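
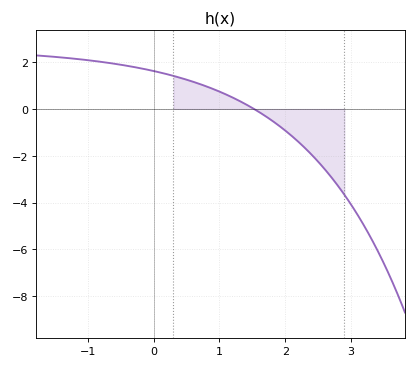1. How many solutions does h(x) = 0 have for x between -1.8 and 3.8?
1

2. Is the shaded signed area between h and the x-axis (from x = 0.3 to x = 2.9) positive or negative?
negative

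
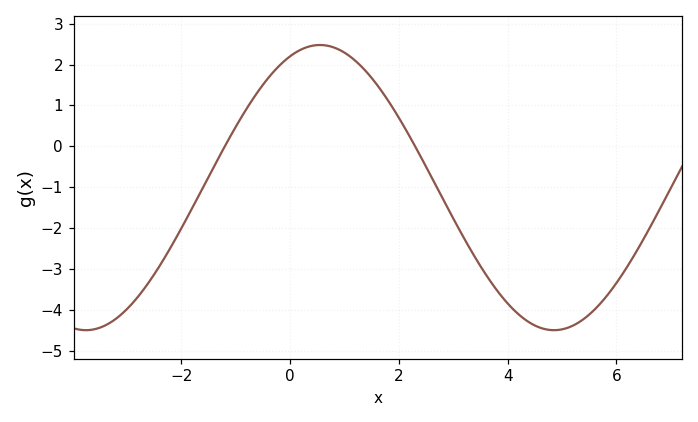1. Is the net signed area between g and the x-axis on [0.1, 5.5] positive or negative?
negative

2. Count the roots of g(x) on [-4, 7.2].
2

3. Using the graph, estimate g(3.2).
-2.3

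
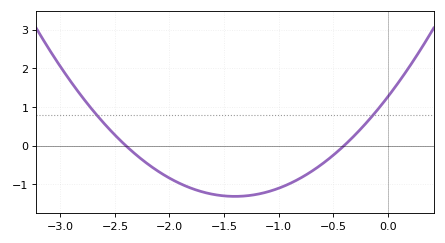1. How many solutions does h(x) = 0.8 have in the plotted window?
2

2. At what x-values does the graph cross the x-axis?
-2.4, -0.4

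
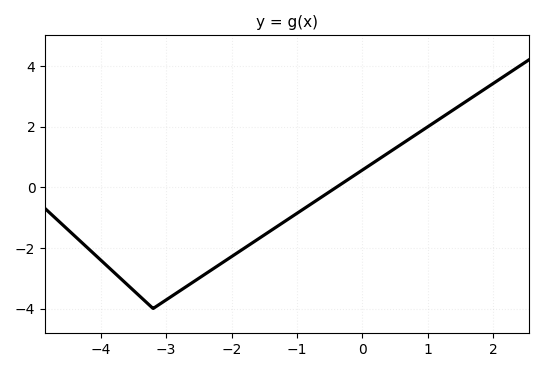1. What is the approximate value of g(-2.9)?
-3.6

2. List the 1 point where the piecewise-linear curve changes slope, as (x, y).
(-3.2, -4)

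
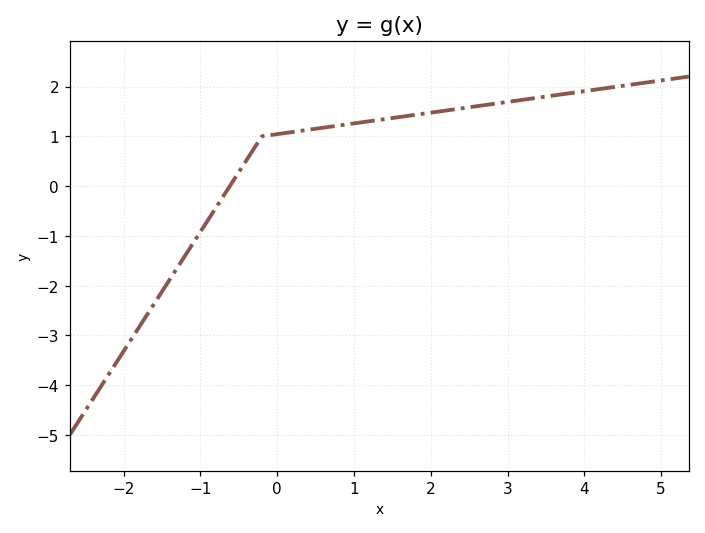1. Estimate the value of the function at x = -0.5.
0.281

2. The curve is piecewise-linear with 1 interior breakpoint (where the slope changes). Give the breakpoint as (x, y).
(-0.2, 1)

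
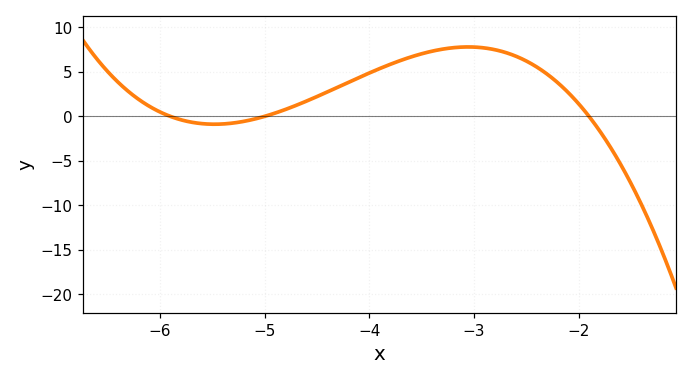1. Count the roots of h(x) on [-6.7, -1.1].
3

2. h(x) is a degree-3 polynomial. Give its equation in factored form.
y = -1.22(x + 5.9)(x + 5)(x + 1.9)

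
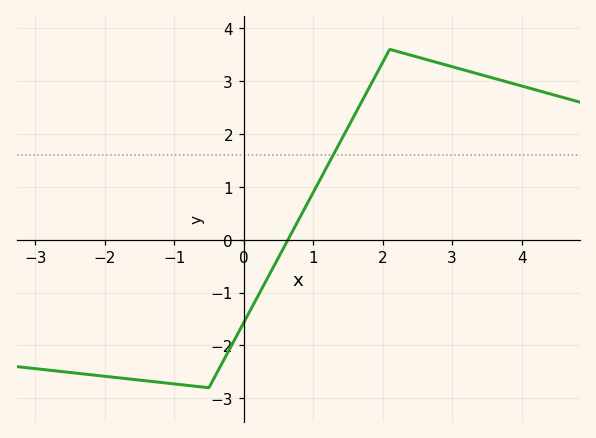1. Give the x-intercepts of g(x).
0.6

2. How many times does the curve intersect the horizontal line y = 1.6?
1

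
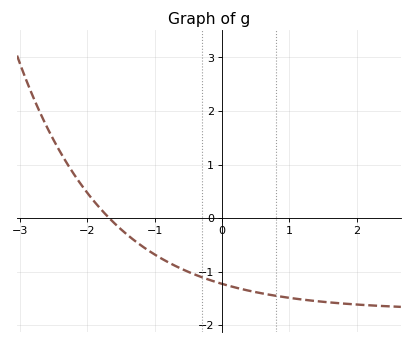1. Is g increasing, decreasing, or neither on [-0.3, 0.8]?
decreasing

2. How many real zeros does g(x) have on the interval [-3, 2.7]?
1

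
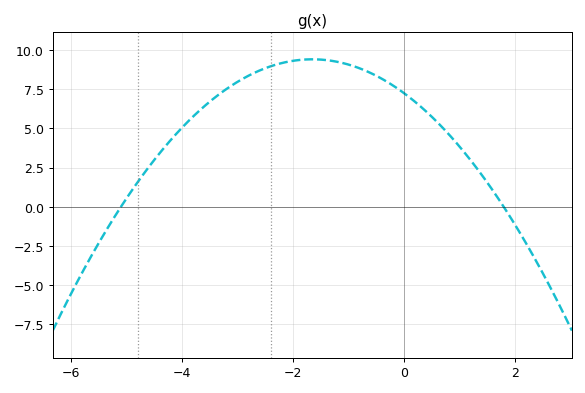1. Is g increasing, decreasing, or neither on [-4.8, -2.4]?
increasing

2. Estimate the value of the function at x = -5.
0.537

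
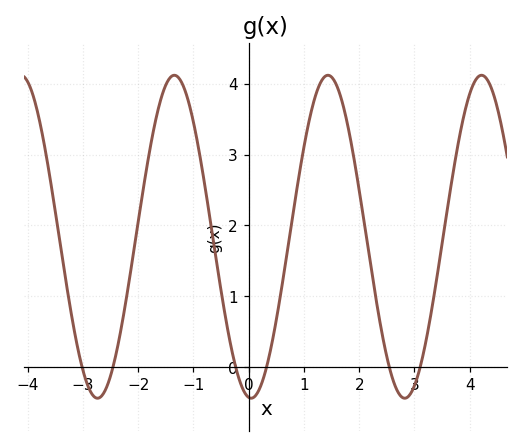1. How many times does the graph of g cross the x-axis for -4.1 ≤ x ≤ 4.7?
6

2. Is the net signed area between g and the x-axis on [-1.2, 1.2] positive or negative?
positive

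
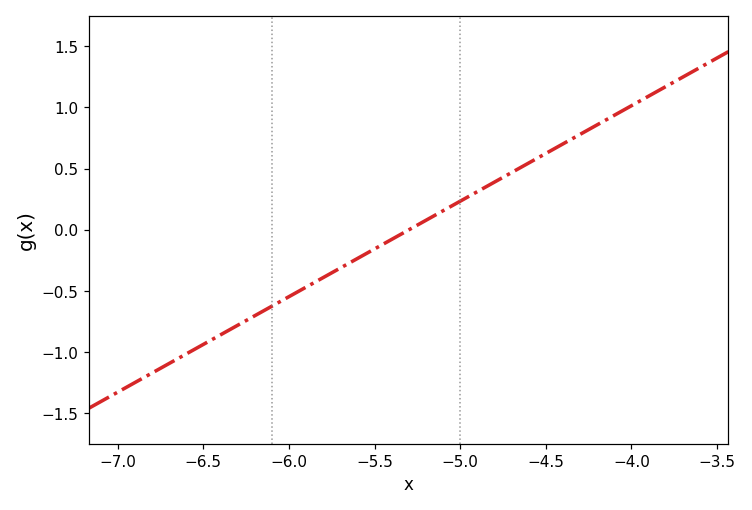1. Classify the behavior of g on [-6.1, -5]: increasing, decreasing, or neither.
increasing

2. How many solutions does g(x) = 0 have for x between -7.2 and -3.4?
1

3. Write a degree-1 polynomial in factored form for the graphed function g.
y = 0.78(x + 5.3)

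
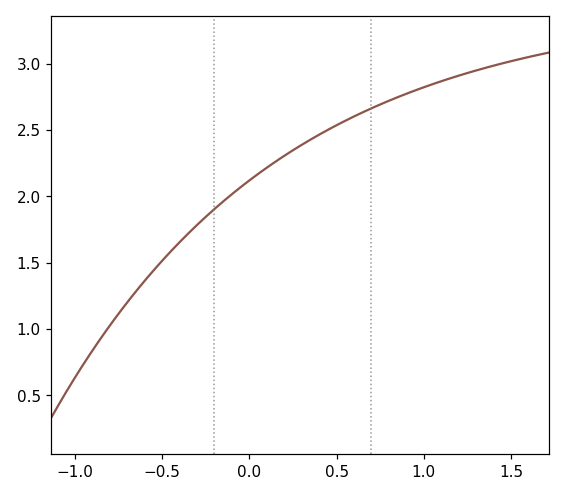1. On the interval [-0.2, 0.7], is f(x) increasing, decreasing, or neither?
increasing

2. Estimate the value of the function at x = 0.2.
2.3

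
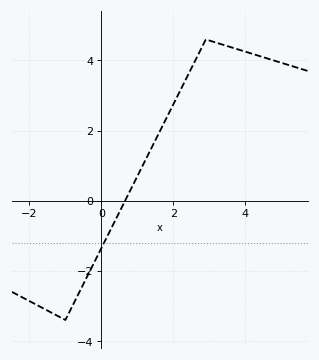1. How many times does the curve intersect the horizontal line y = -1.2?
1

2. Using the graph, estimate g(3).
4.57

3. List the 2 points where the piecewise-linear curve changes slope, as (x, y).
(-1, -3.4); (2.9, 4.6)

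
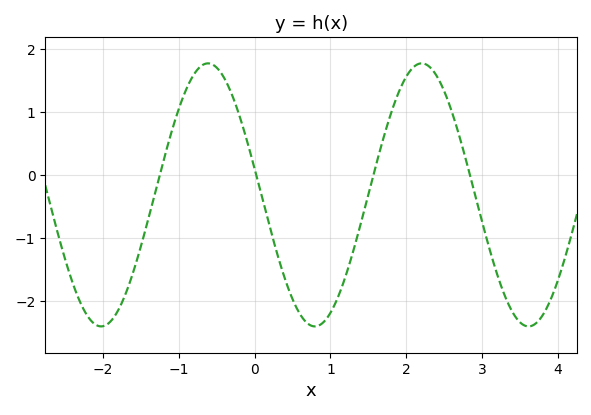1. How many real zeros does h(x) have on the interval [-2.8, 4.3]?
4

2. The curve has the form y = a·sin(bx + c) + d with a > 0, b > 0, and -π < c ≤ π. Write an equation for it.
y = 2.09sin(2.2x + 2.9) - 0.31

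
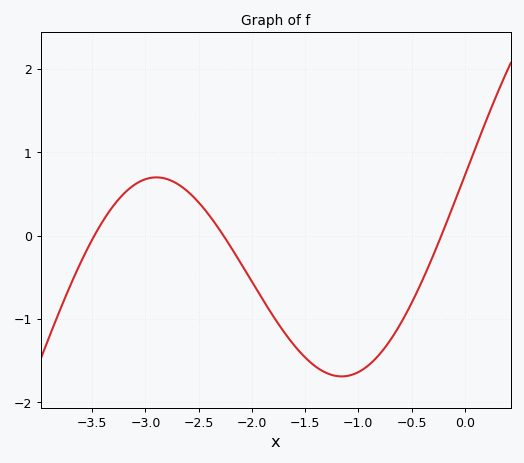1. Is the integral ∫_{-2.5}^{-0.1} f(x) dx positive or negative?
negative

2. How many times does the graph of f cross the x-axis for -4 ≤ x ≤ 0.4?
3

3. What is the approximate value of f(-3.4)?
0.173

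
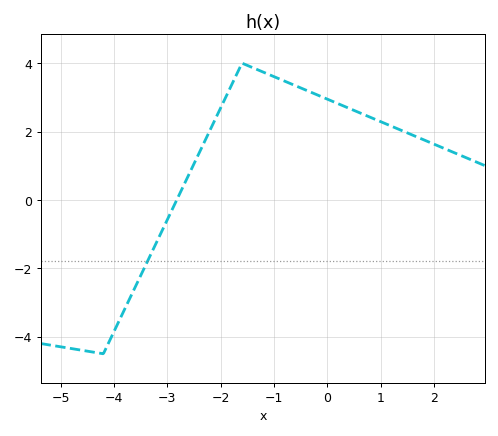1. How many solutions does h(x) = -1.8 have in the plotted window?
1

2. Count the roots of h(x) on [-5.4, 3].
1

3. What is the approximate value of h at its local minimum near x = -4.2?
-4.5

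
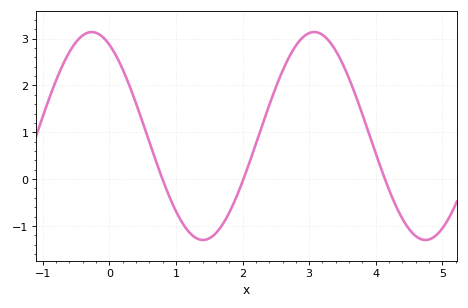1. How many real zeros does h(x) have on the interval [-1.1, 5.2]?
3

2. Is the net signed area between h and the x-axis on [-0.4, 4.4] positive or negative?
positive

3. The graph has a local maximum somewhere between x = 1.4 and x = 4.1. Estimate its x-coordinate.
3.1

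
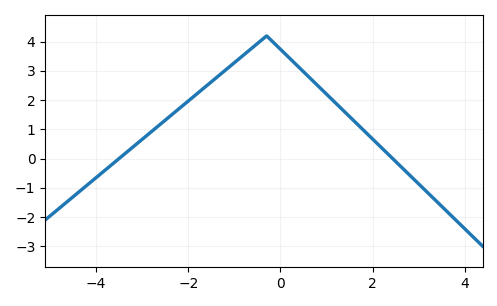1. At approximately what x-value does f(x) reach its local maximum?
-0.4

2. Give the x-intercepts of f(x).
-3.6, 2.4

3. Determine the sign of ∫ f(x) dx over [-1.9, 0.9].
positive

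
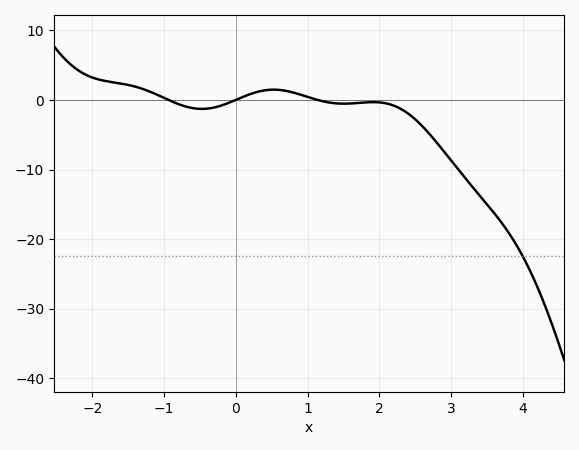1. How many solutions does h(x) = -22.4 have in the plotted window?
1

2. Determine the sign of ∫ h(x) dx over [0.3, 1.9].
positive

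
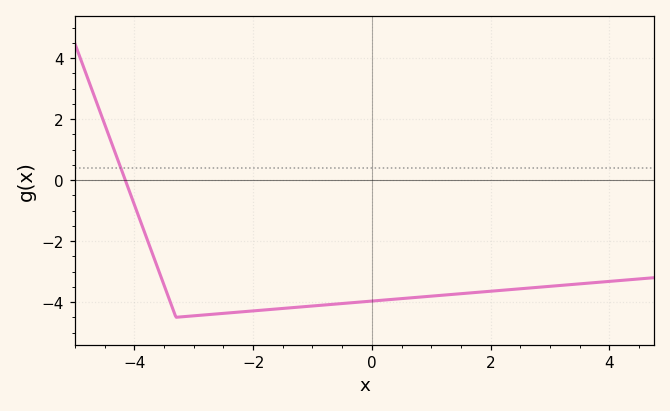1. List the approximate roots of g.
-4.15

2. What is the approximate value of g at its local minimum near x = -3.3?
-4.5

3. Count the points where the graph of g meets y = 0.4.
1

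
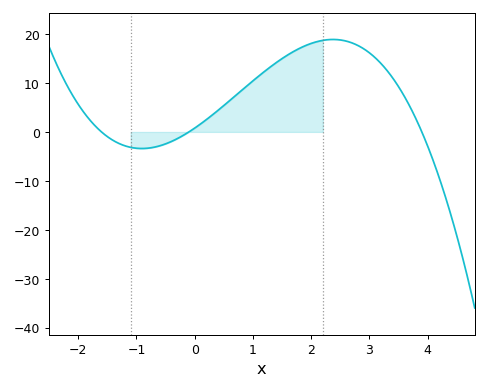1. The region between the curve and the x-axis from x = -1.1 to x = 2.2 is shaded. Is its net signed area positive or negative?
positive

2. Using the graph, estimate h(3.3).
12.6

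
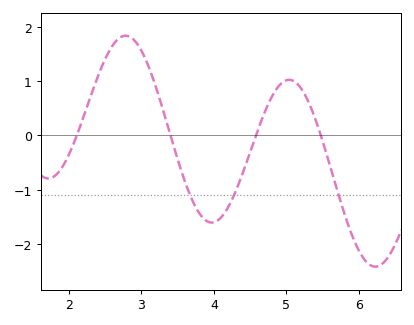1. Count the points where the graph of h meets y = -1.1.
3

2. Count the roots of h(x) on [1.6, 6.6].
4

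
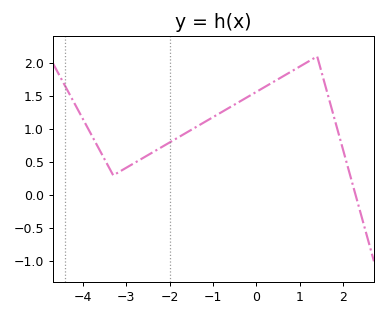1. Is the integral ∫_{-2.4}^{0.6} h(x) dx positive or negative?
positive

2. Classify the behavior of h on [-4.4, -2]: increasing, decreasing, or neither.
neither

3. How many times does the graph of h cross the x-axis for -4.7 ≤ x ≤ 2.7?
1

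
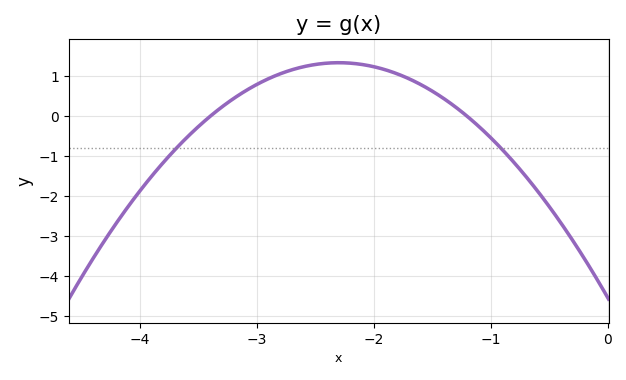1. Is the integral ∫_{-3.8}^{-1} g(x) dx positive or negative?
positive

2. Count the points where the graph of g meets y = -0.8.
2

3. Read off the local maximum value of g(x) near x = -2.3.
1.34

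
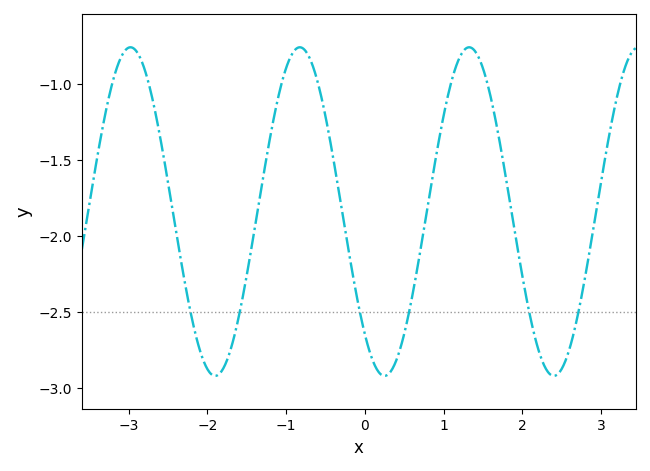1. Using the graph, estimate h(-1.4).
-1.95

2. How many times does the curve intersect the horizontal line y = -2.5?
6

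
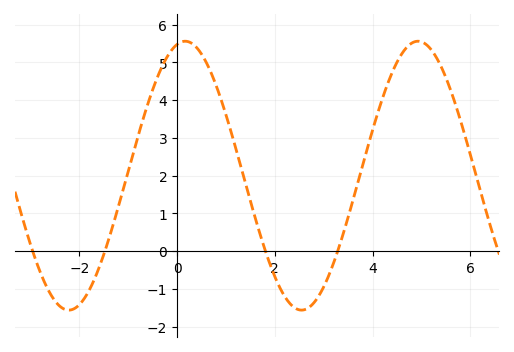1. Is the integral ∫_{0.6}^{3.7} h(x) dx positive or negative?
positive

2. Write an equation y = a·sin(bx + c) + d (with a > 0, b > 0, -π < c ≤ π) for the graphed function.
y = 3.56sin(1.32x + 1.35) + 2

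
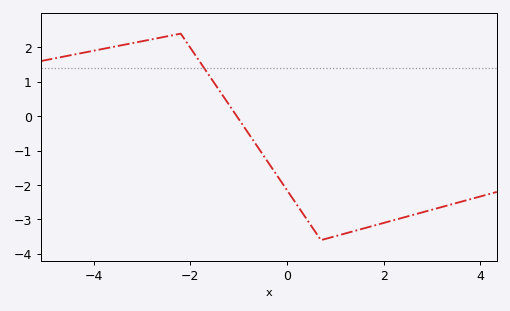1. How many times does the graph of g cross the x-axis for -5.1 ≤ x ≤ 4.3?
1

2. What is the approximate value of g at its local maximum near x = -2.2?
2.4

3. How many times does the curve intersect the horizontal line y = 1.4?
1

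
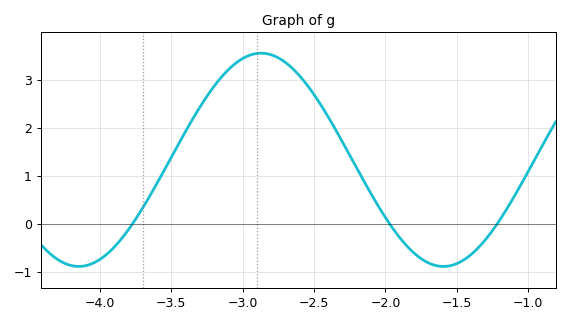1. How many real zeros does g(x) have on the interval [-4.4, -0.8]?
3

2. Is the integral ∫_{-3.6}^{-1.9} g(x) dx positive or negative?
positive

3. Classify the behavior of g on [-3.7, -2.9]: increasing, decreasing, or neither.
increasing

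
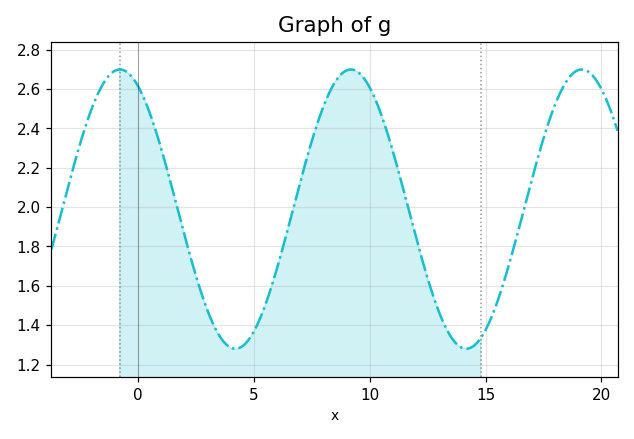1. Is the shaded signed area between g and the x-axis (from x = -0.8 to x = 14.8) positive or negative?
positive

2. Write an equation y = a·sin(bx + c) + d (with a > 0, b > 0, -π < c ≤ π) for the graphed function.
y = 0.71sin(0.63x + 2.1) + 1.99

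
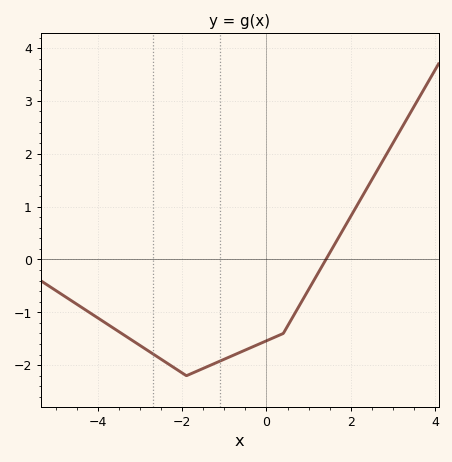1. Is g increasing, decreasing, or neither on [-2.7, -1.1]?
neither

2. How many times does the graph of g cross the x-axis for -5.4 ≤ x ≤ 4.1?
1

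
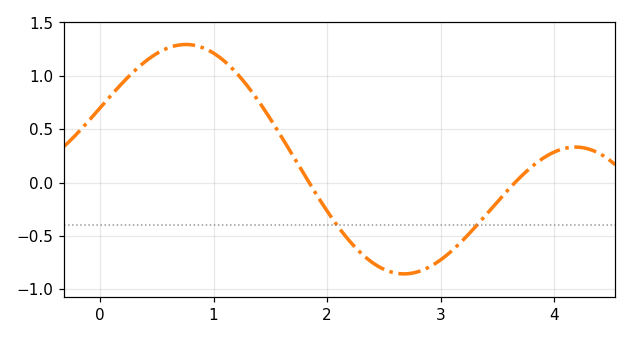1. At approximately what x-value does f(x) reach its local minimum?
2.7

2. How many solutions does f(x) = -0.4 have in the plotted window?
2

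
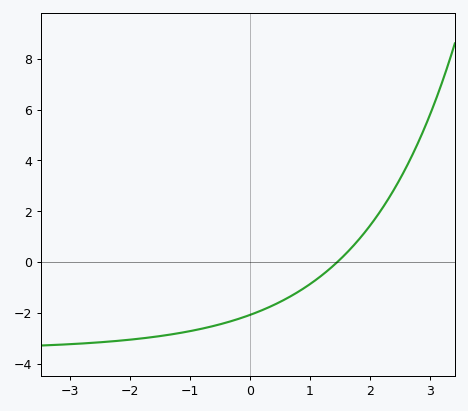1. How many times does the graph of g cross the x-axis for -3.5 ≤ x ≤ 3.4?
1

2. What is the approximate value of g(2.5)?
3.27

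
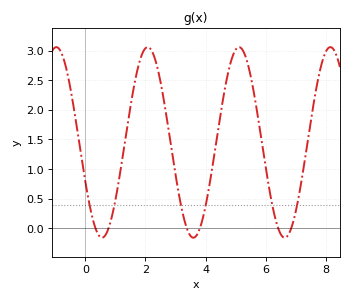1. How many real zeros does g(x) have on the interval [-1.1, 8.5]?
6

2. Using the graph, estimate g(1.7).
2.6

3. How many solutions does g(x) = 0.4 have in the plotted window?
6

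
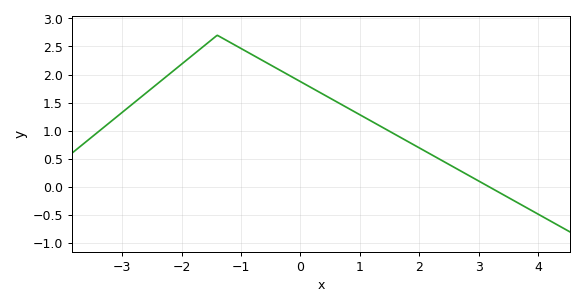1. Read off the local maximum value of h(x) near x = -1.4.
2.7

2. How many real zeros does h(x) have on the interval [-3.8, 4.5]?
1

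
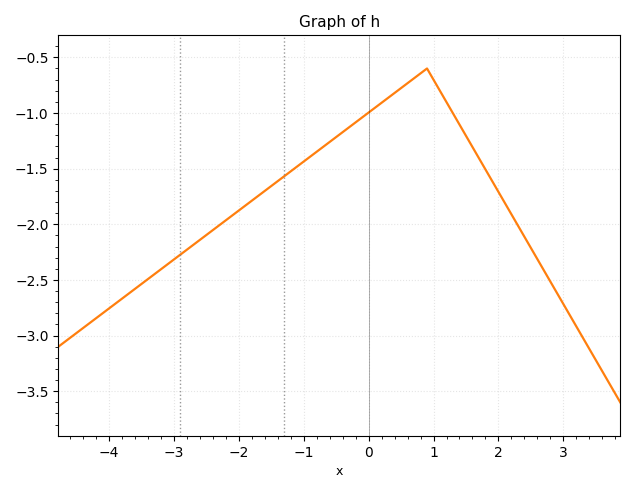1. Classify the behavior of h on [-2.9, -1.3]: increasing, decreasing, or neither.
increasing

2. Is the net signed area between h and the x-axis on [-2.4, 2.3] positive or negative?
negative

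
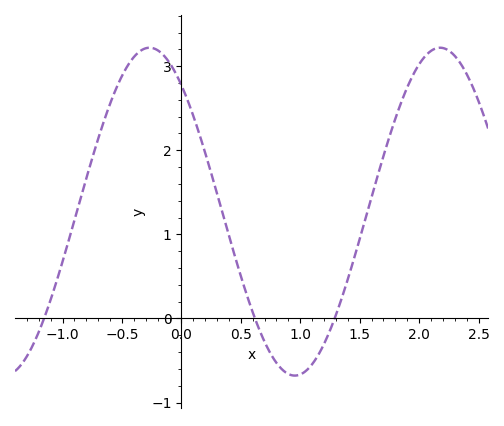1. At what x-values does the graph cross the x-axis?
-1.2, 0.6, 1.3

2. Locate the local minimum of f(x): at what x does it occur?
1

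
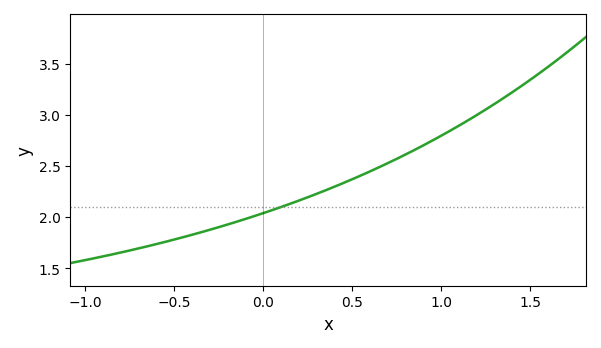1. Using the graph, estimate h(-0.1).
2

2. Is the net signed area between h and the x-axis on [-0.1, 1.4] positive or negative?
positive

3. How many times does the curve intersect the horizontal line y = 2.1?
1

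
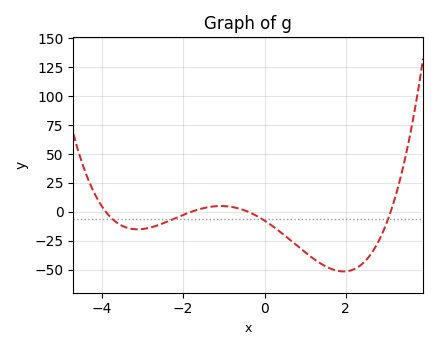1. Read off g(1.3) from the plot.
-45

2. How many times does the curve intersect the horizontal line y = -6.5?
4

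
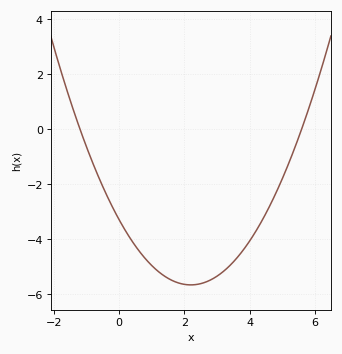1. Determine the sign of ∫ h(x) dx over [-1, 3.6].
negative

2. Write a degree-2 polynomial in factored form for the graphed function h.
y = 0.49(x + 1.2)(x - 5.6)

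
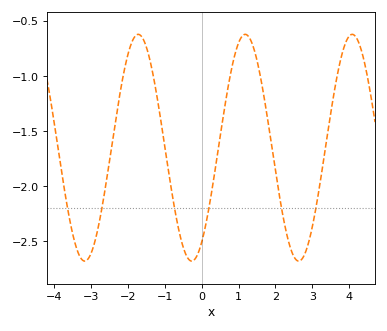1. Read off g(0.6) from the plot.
-1.33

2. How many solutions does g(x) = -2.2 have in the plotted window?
6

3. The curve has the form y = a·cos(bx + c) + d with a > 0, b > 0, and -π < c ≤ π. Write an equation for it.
y = 1.03cos(2.17x - 2.56) - 1.65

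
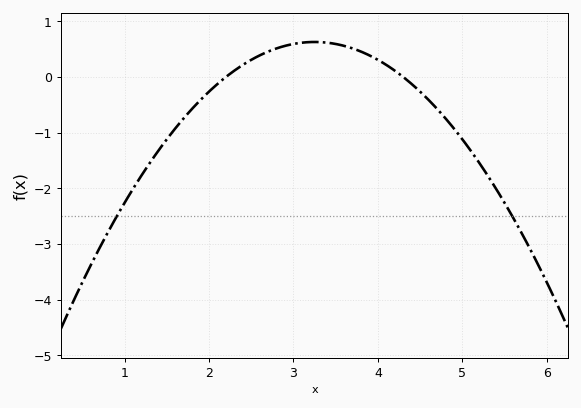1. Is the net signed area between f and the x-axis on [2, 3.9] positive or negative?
positive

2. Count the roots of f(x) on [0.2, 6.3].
2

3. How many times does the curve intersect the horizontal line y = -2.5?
2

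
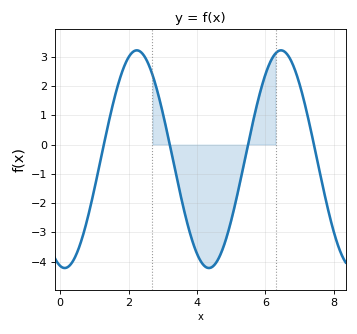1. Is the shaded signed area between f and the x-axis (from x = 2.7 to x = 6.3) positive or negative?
negative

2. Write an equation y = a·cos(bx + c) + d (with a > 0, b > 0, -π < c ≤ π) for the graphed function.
y = 3.72cos(1.5x + 2.9) - 0.5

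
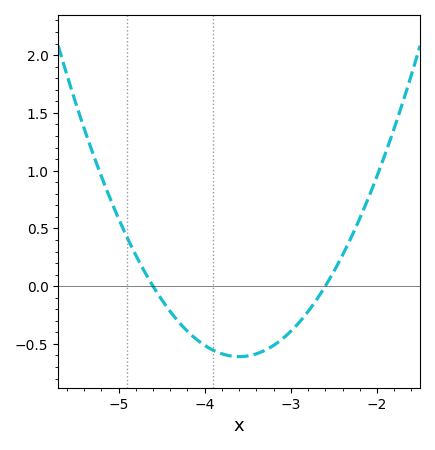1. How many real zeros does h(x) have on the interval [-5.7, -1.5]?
2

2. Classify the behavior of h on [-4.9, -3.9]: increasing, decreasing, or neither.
decreasing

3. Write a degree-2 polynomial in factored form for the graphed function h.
y = 0.61(x + 4.6)(x + 2.6)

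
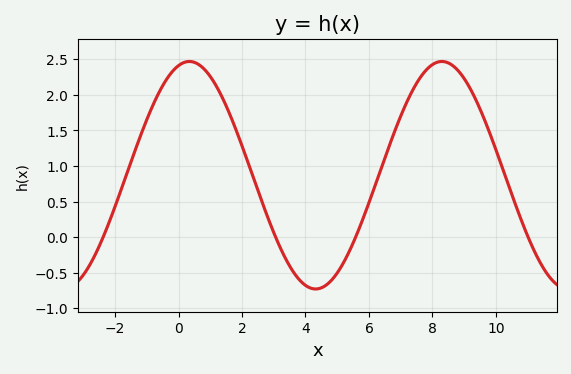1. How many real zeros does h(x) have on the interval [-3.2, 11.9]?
4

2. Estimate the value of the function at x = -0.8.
1.86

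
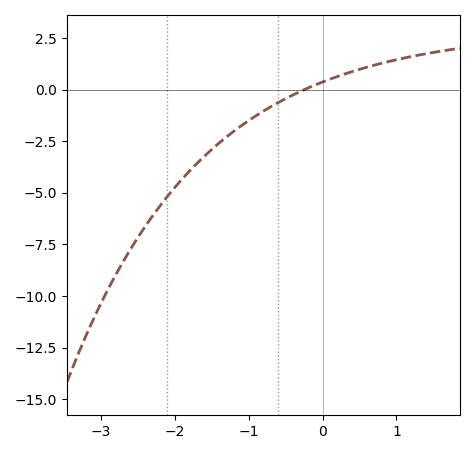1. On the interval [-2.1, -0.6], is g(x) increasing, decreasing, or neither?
increasing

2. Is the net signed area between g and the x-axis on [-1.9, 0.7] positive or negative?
negative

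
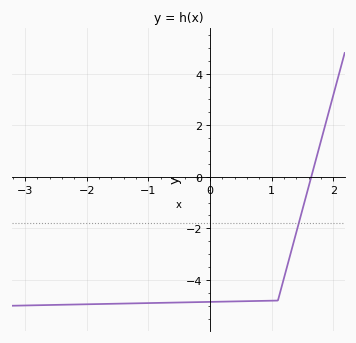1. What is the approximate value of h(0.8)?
-4.81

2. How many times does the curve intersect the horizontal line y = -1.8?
1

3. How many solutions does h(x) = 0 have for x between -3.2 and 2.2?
1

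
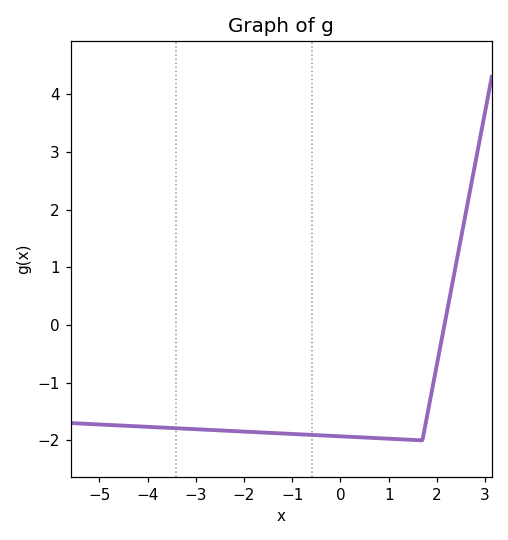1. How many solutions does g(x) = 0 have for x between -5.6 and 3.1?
1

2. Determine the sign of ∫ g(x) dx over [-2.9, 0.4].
negative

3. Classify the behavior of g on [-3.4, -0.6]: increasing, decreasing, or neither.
decreasing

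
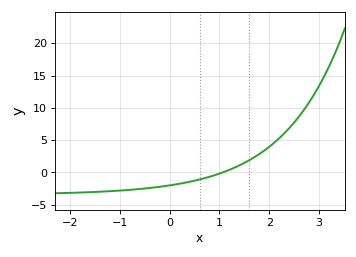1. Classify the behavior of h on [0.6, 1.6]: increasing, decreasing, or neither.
increasing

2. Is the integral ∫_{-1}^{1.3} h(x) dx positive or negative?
negative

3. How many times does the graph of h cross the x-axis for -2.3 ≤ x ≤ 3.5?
1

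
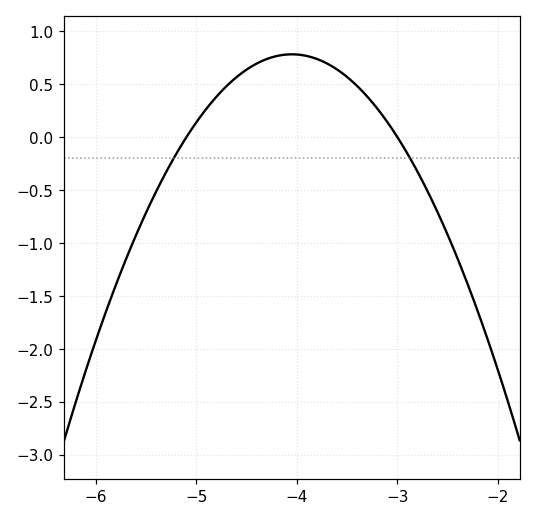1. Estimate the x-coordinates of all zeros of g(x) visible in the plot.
-5.1, -3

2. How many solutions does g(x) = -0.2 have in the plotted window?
2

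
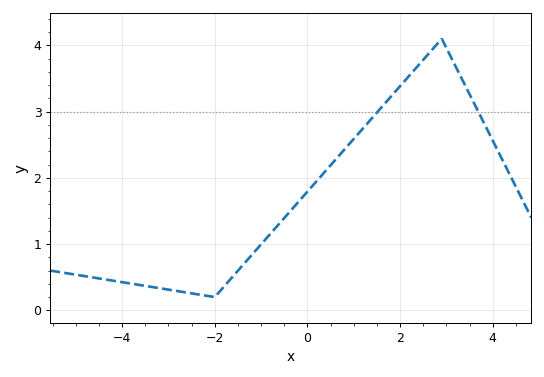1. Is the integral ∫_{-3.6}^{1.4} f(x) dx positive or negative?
positive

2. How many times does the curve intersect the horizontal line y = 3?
2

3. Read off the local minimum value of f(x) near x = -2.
0.2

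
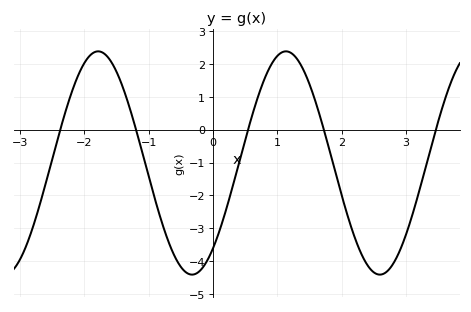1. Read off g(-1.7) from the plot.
2.3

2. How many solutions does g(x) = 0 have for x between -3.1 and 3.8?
5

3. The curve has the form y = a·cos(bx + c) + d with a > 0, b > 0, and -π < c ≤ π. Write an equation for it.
y = 3.4cos(2.1x - 2.4) - 1.01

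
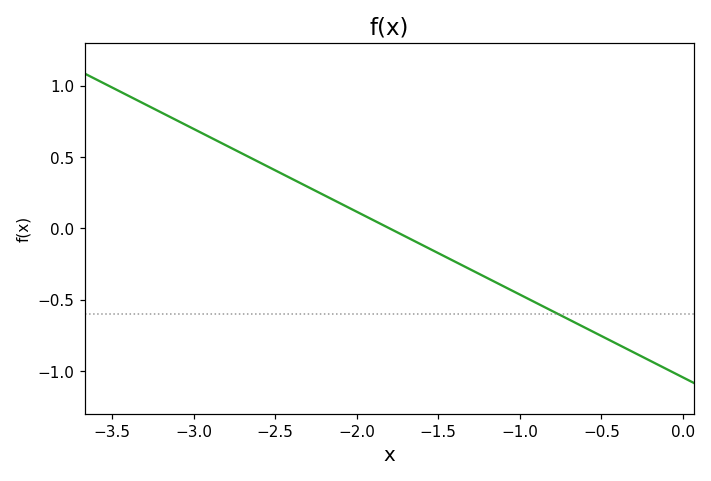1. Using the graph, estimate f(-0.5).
-0.75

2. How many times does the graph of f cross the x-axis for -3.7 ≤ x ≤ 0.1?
1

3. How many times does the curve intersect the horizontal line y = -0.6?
1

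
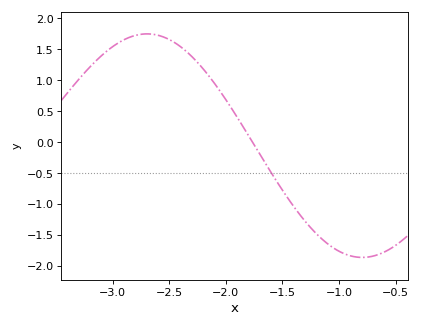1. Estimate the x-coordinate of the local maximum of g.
-2.7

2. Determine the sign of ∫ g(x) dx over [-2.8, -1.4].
positive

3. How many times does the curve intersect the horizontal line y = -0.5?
1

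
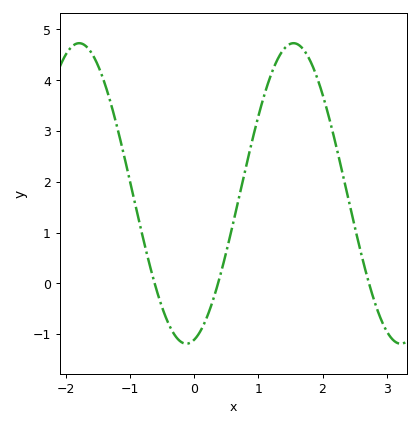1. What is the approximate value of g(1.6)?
4.72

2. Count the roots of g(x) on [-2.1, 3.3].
3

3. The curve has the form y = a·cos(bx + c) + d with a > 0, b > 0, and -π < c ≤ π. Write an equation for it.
y = 2.96cos(1.88x - 2.91) + 1.77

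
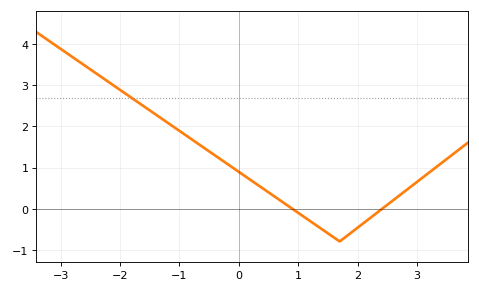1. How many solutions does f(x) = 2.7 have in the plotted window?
1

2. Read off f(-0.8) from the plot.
1.7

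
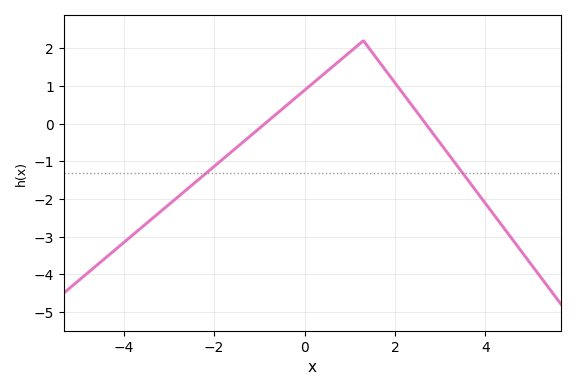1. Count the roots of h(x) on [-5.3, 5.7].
2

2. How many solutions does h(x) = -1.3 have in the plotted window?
2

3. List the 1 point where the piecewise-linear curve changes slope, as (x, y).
(1.3, 2.2)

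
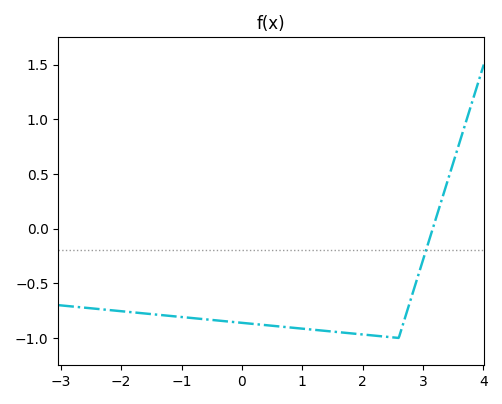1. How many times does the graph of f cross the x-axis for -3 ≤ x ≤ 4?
1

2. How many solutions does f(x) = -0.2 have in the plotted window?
1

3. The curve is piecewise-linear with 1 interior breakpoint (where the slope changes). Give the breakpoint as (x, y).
(2.6, -1)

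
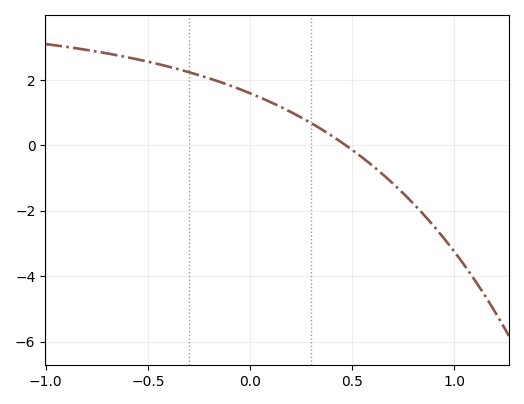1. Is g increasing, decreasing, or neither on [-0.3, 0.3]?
decreasing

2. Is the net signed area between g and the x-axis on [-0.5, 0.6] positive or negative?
positive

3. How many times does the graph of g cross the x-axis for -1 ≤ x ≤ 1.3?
1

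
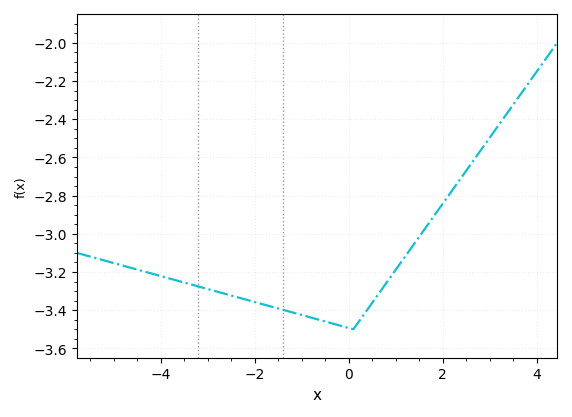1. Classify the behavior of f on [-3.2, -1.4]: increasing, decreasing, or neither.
decreasing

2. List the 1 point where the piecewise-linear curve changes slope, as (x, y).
(0.1, -3.5)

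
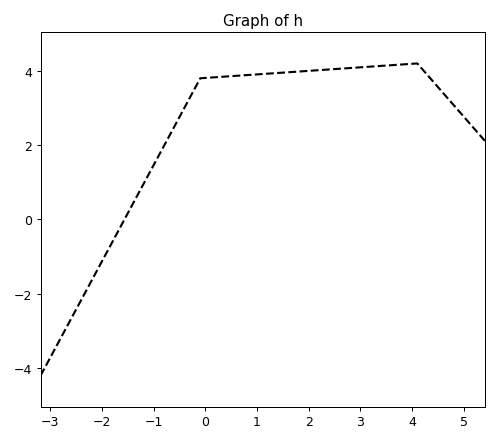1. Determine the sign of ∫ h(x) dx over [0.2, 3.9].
positive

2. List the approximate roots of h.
-1.57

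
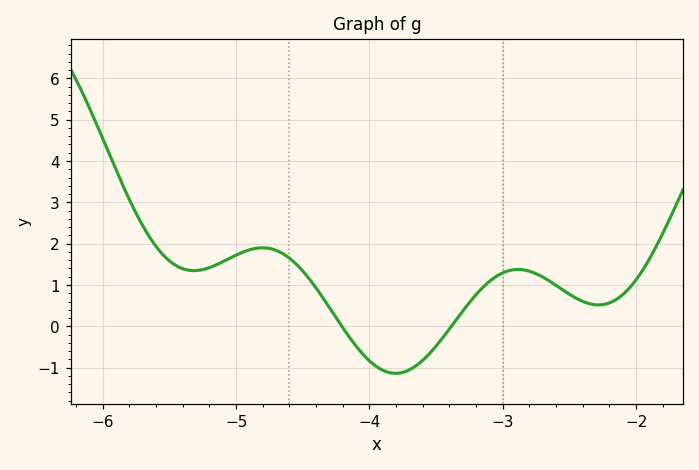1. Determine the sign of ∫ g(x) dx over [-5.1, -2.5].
positive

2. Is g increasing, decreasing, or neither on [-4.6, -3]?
neither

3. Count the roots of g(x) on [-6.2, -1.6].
2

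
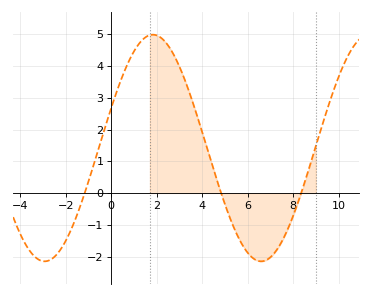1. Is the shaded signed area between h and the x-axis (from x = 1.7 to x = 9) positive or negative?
positive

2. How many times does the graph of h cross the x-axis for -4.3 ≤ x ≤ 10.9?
3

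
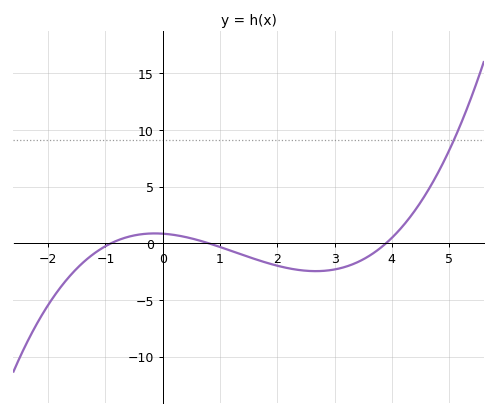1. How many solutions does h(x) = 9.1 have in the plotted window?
1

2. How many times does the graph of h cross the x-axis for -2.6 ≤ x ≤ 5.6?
3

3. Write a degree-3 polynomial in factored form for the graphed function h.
y = 0.3(x + 0.9)(x - 0.8)(x - 3.9)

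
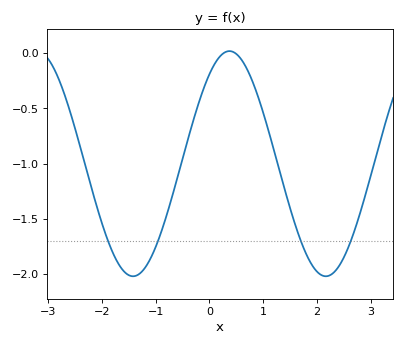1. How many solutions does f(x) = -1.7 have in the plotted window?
4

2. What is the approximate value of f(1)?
-0.55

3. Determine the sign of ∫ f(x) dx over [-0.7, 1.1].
negative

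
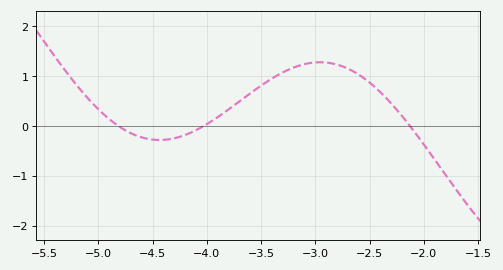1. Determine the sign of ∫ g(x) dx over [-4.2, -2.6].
positive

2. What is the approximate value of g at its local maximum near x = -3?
1.28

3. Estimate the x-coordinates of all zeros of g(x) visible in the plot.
-4.81, -4.03, -2.13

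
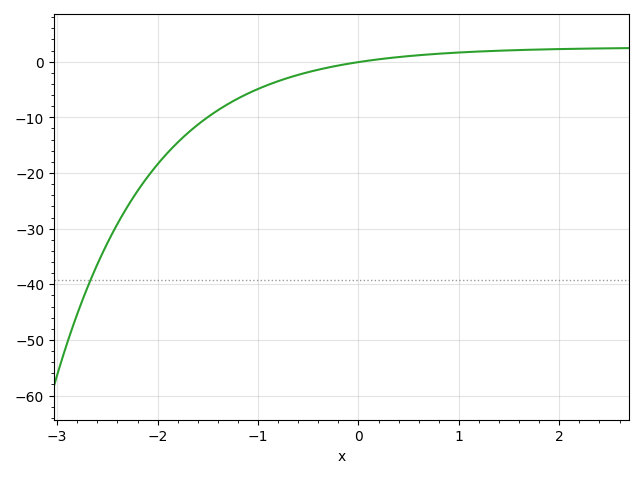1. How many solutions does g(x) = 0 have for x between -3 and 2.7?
1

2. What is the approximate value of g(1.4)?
2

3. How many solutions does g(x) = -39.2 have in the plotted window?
1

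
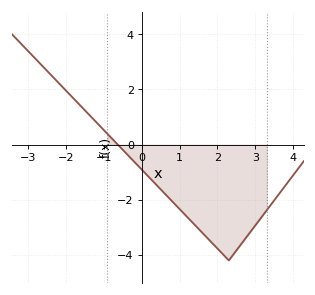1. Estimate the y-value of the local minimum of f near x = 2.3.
-4.2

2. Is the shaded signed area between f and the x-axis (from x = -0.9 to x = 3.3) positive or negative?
negative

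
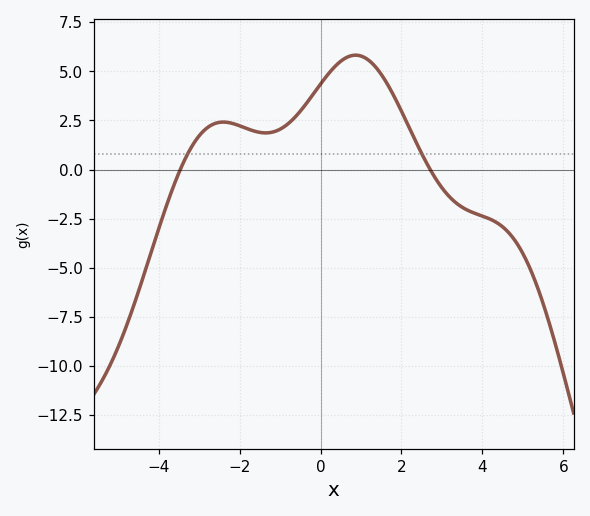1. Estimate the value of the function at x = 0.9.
6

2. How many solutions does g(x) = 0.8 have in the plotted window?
2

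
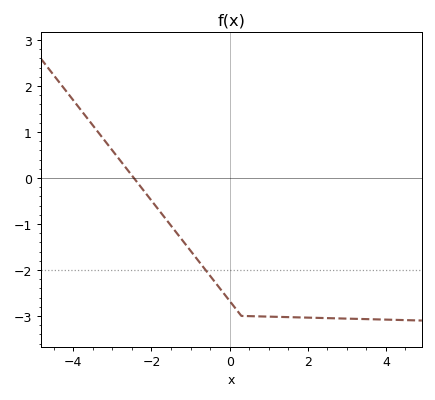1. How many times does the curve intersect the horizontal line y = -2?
1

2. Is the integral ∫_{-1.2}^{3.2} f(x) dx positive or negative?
negative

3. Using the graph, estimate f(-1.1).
-1.47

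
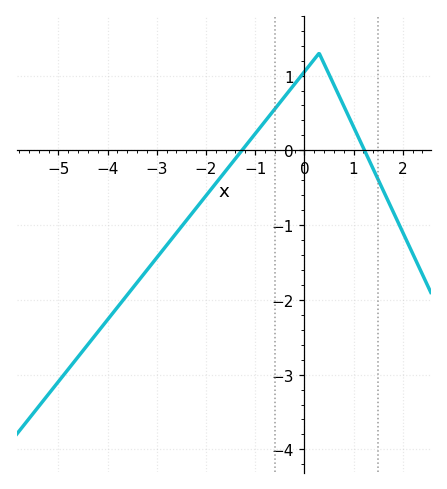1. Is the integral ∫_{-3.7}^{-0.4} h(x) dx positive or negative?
negative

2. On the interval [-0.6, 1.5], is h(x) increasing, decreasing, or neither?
neither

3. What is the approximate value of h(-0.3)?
0.803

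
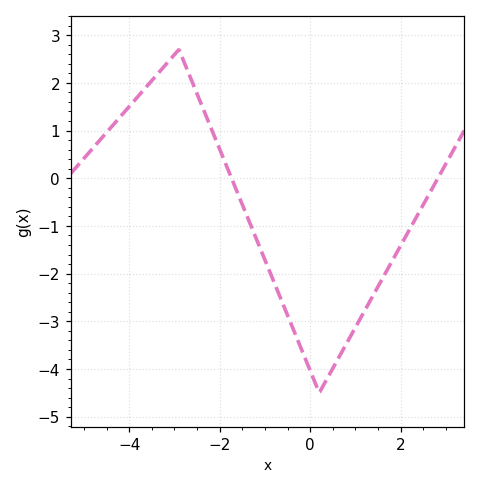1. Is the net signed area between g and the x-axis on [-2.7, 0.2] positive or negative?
negative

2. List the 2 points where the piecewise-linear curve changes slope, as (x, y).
(-2.9, 2.7); (0.2, -4.5)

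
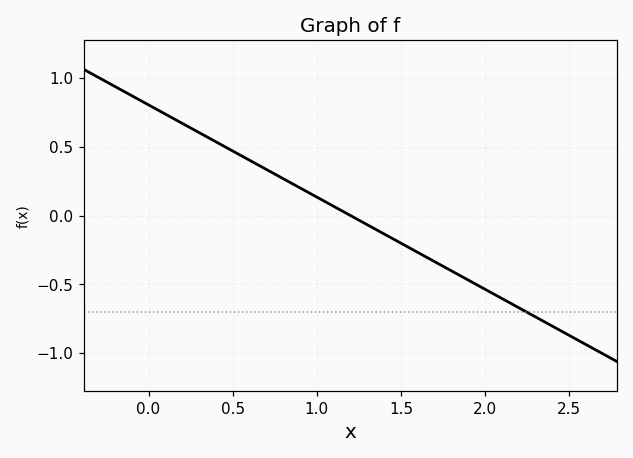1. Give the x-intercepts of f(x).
1.2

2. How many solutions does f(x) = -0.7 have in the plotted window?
1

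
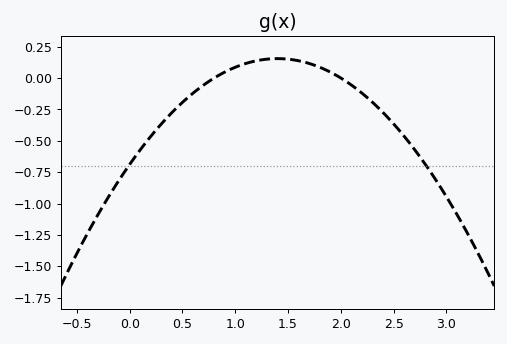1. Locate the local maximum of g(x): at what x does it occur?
1.4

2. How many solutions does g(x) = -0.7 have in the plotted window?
2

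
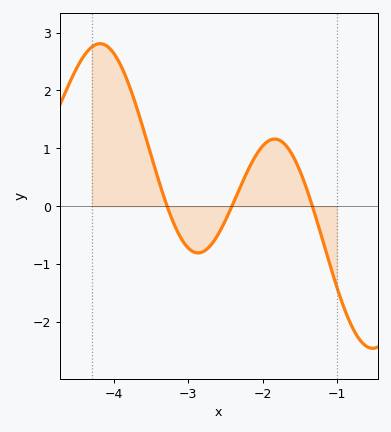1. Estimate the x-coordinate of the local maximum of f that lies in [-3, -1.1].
-1.8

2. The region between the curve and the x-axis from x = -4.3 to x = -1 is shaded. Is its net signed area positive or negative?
positive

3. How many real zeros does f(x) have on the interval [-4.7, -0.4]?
3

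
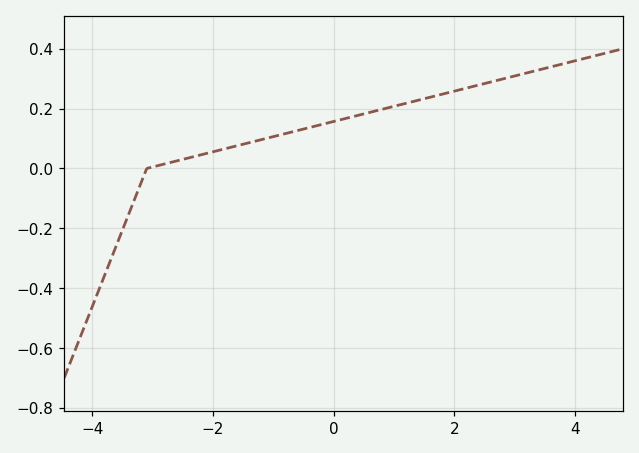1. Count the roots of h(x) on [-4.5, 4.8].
1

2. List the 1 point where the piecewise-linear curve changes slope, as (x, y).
(-3.1, 0)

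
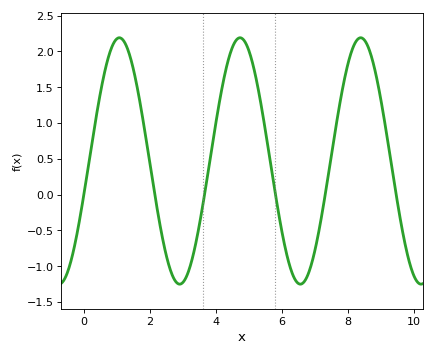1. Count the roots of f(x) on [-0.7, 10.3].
6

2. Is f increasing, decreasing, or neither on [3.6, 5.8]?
neither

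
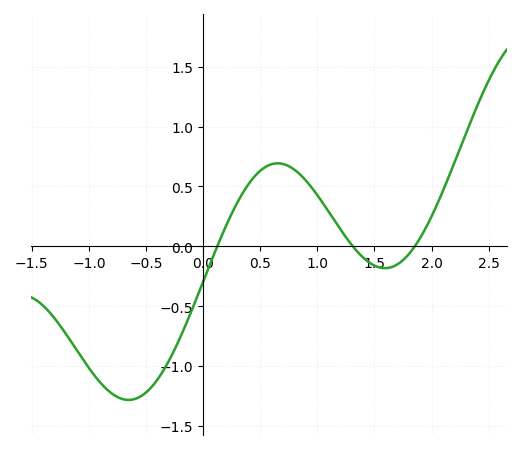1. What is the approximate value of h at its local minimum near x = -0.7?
-1.28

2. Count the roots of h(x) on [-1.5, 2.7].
3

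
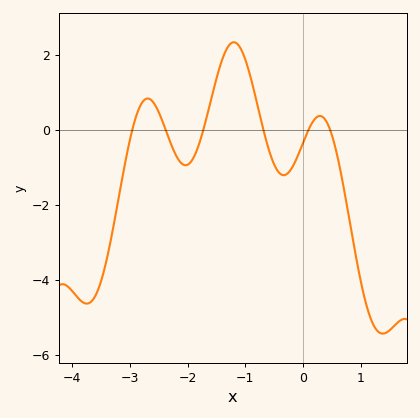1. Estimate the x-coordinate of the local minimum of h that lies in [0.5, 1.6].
1.4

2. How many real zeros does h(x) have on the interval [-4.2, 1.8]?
6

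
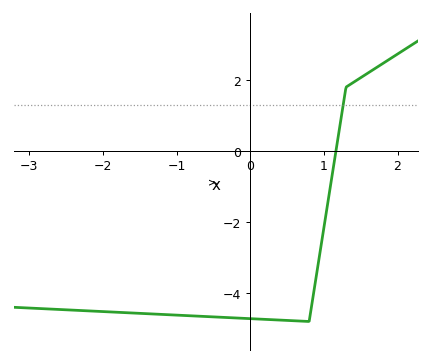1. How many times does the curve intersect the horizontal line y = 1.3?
1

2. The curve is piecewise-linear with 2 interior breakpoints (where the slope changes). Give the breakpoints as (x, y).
(0.8, -4.8); (1.3, 1.8)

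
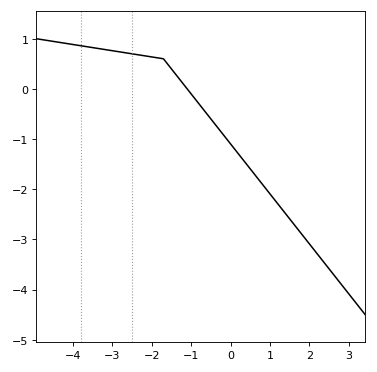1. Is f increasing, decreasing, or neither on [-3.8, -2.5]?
decreasing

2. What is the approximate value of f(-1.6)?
0.5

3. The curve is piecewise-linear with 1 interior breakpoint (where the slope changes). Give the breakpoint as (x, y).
(-1.7, 0.6)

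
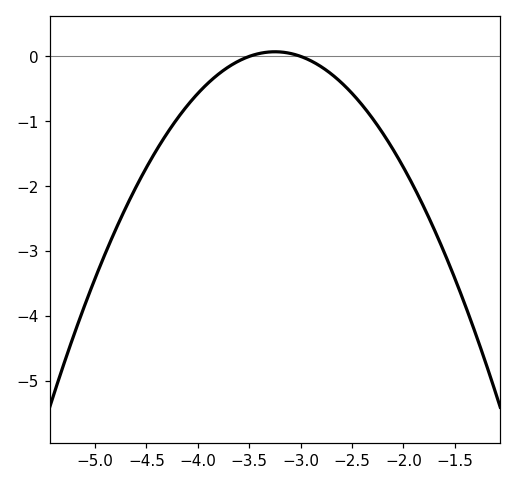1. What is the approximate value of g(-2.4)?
-0.752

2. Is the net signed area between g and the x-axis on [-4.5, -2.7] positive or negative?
negative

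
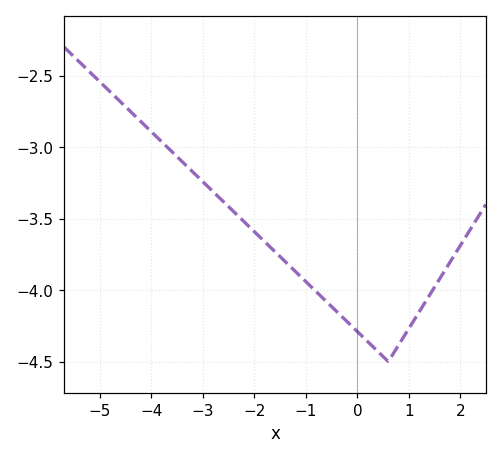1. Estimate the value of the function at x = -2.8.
-3.31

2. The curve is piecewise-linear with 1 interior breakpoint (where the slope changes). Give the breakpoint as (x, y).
(0.6, -4.5)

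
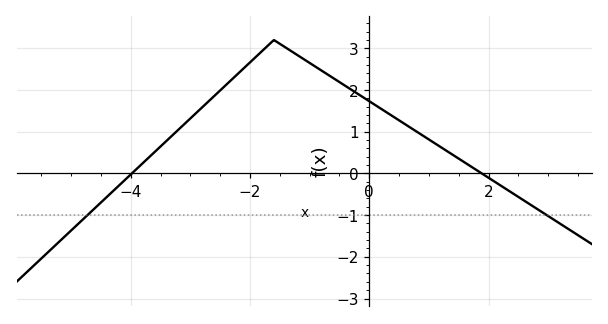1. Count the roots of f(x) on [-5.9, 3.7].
2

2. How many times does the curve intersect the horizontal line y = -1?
2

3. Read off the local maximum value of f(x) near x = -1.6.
3.2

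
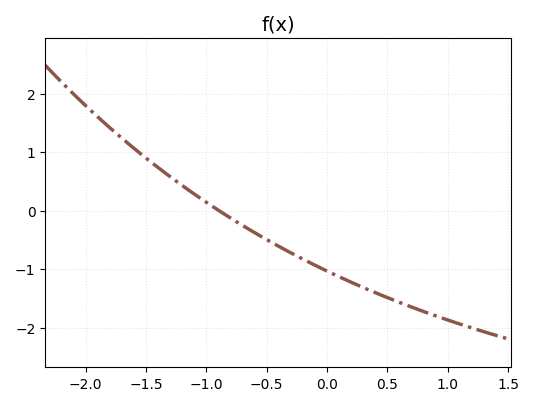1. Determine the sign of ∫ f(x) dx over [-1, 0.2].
negative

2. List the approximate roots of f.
-0.894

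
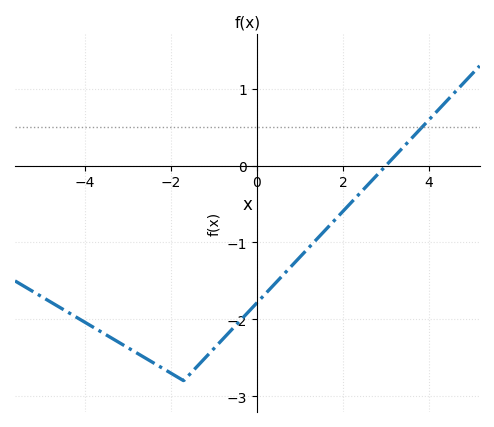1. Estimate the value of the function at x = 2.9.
-0.1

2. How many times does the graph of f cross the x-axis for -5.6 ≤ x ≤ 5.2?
1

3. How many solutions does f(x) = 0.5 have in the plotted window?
1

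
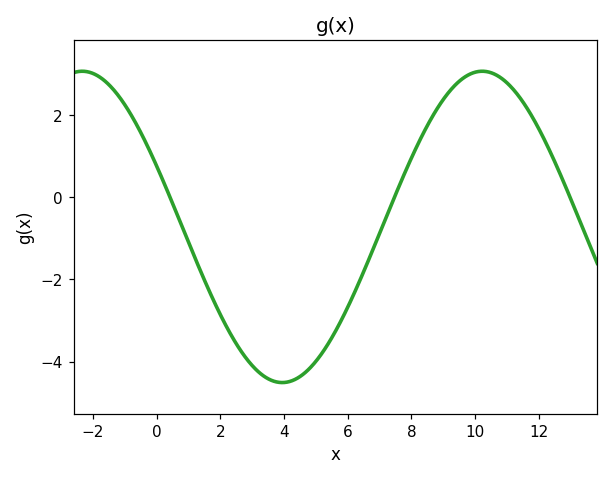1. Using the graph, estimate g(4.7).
-4.2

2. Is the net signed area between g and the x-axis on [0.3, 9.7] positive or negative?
negative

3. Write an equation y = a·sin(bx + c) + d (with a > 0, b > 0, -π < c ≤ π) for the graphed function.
y = 3.79sin(0.5x + 2.7) - 0.72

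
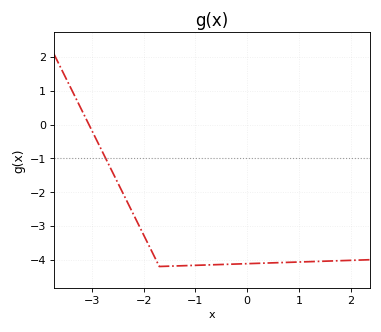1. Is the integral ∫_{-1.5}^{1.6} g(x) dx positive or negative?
negative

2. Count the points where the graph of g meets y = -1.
1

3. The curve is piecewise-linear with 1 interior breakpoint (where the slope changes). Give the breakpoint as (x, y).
(-1.7, -4.2)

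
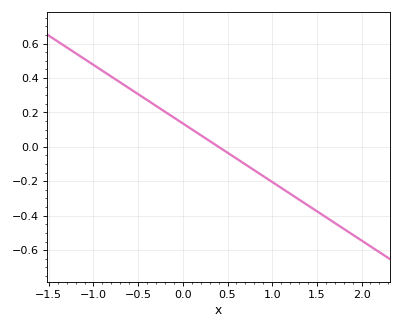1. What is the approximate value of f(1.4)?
-0.34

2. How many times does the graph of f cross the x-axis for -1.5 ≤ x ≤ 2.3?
1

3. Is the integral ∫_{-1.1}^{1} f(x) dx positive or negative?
positive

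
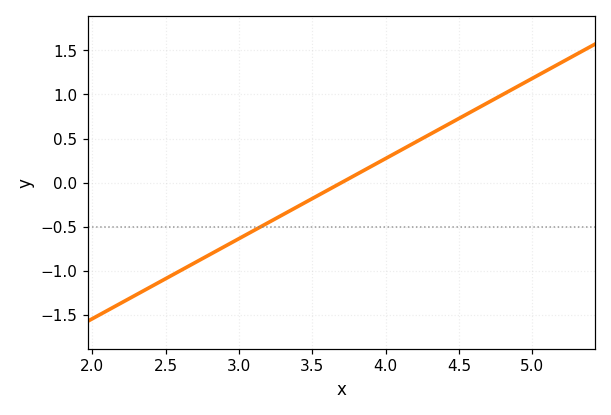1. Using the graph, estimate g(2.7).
-0.91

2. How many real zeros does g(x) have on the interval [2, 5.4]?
1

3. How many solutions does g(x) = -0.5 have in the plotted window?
1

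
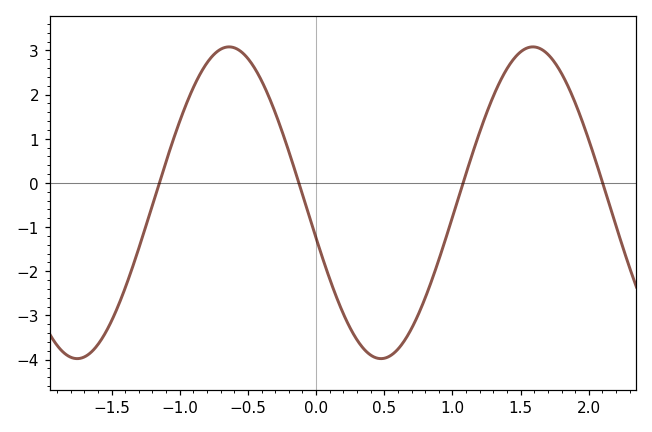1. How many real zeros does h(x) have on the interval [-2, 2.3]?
4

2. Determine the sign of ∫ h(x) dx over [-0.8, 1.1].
negative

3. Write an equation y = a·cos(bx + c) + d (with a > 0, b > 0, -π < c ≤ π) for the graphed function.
y = 3.53cos(2.82x + 1.8) - 0.45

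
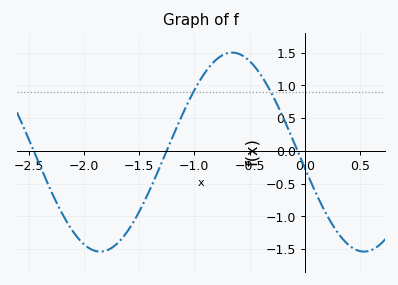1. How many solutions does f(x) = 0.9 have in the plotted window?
2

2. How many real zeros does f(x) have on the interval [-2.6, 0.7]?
3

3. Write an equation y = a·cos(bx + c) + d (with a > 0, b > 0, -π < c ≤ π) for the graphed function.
y = 1.52cos(2.6x + 1.7) - 0.02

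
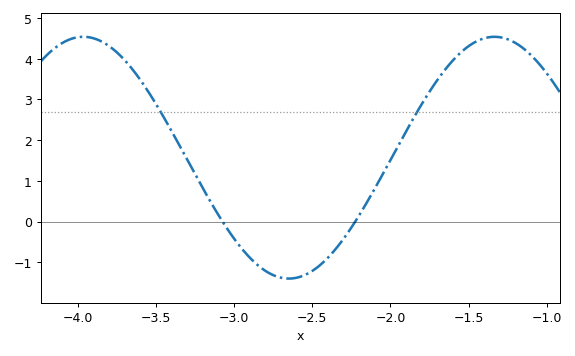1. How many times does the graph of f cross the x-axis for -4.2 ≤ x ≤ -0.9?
2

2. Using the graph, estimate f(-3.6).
3.49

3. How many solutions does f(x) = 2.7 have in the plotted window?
2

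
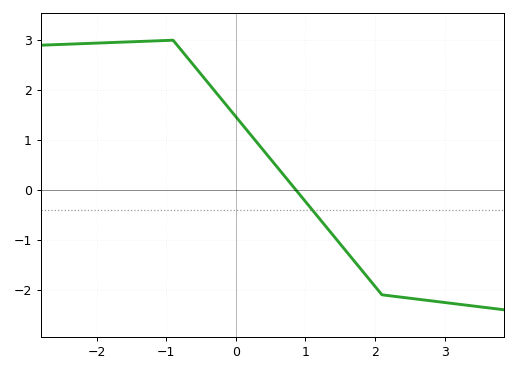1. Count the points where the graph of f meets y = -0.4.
1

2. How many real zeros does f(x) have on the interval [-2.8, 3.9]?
1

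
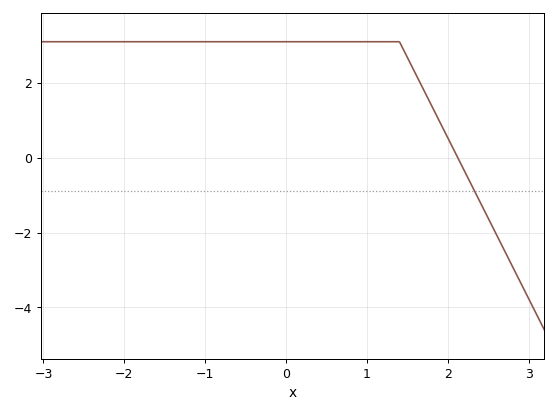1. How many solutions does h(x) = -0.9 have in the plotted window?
1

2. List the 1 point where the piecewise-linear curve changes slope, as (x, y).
(1.4, 3.1)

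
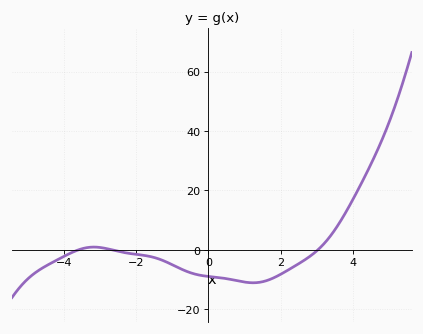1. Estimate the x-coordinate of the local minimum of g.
1.24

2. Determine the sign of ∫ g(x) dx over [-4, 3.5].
negative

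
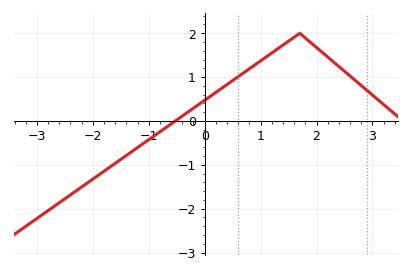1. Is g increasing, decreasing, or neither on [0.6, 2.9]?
neither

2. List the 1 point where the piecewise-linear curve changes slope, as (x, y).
(1.7, 2)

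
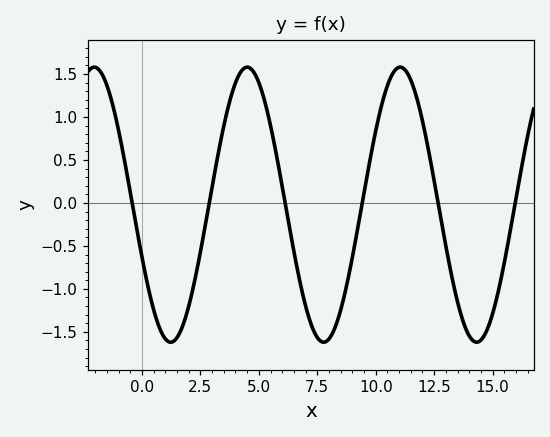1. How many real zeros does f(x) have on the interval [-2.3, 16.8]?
6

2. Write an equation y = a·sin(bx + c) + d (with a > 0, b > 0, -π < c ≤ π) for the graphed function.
y = 1.6sin(0.96x - 2.75) - 0.02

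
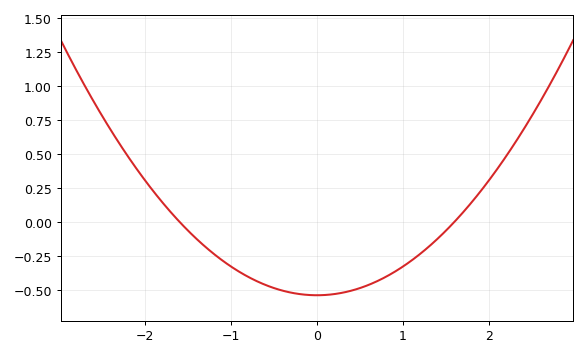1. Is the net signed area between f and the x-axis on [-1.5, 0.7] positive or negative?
negative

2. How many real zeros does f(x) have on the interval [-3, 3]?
2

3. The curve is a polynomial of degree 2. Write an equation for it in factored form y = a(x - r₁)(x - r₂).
y = 0.21(x + 1.6)(x - 1.6)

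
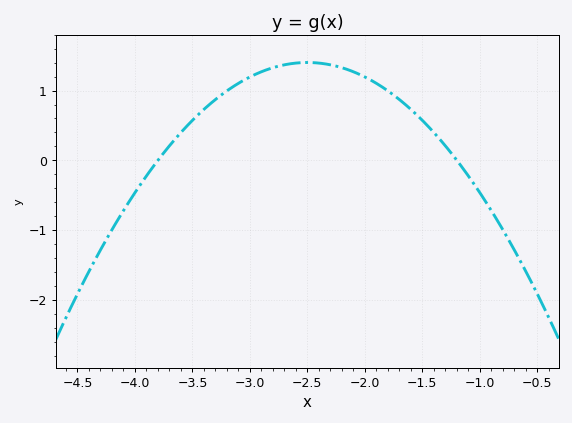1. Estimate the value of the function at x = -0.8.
-1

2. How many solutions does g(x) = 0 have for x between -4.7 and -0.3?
2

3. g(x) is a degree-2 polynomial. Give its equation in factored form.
y = -0.83(x + 3.8)(x + 1.2)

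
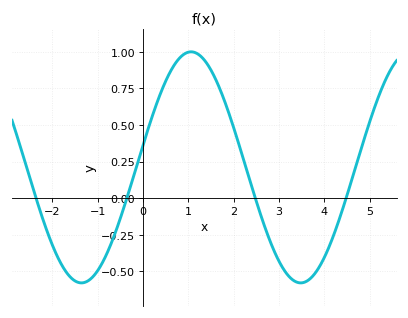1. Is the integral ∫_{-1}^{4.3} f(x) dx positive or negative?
positive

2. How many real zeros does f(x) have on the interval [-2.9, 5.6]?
4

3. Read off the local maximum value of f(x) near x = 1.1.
1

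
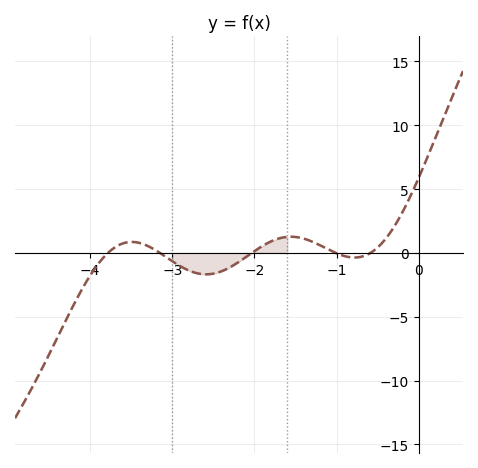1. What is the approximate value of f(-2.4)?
-1.5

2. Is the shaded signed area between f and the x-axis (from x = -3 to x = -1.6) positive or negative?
negative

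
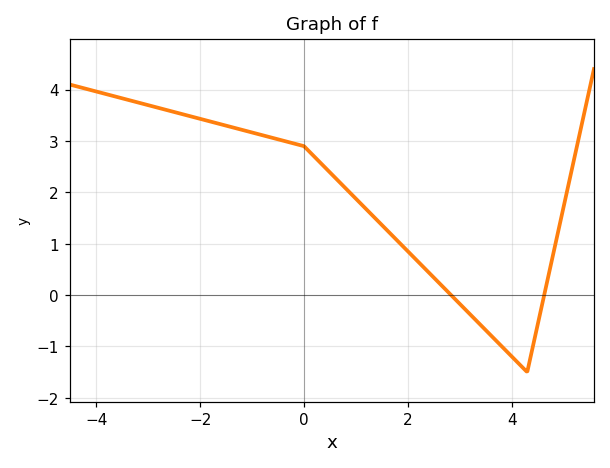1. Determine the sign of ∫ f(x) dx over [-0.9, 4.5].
positive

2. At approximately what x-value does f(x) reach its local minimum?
4.2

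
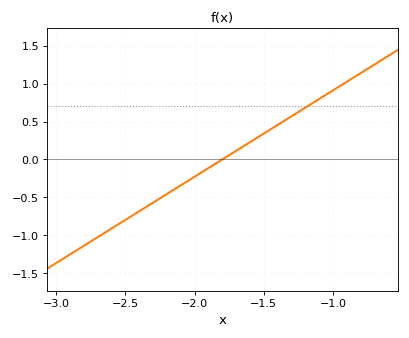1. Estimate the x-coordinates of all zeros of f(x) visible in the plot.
-1.8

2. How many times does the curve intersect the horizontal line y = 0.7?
1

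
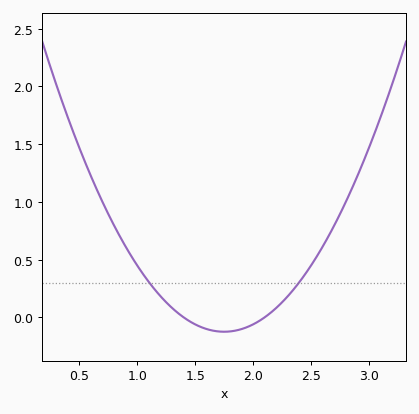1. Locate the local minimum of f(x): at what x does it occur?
1.75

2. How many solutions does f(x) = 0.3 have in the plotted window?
2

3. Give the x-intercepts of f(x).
1.4, 2.1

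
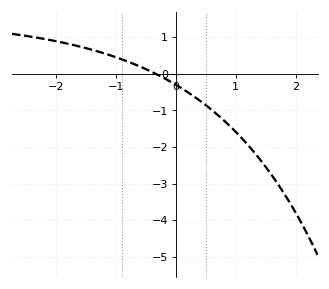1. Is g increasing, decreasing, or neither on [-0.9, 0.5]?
decreasing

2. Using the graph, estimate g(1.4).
-2.3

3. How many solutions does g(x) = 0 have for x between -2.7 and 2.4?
1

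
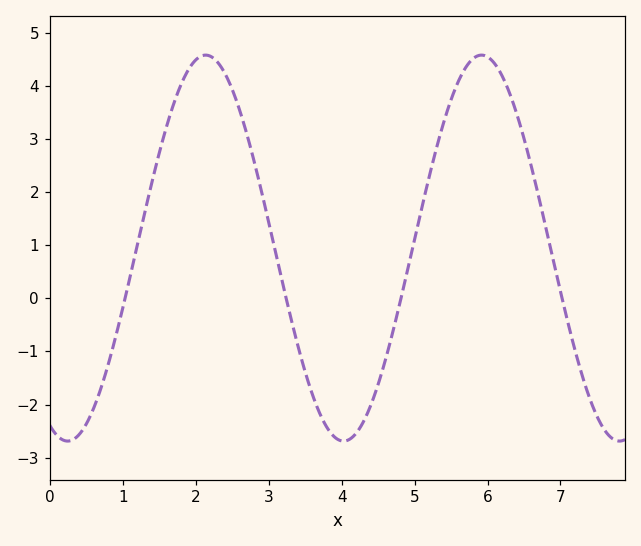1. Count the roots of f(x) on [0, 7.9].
4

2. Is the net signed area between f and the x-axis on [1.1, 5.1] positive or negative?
positive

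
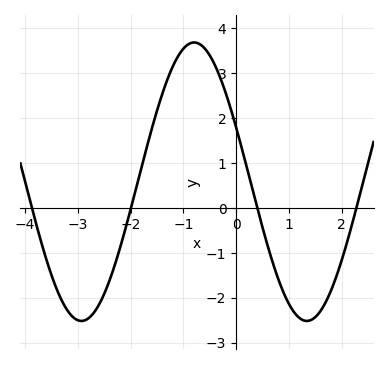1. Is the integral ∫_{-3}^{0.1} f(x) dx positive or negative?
positive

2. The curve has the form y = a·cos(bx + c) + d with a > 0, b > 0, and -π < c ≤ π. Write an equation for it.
y = 3.1cos(1.47x + 1.17) + 0.58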